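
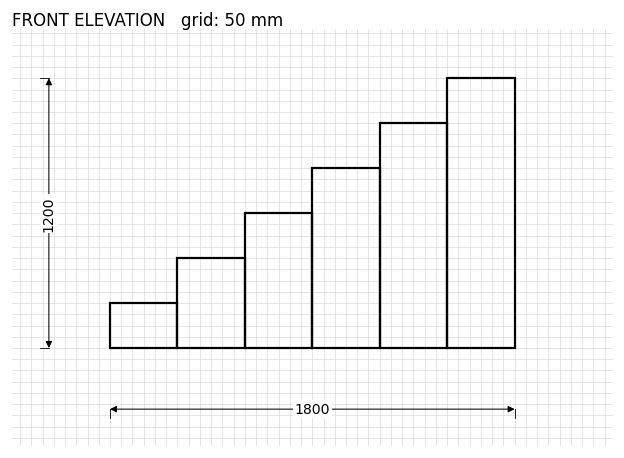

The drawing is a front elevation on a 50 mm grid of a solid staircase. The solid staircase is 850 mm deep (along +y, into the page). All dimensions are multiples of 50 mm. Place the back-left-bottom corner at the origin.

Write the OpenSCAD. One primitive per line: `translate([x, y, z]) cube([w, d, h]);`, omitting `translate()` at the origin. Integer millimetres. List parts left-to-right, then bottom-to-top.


cube([300, 850, 200]);
translate([300, 0, 0]) cube([300, 850, 400]);
translate([600, 0, 0]) cube([300, 850, 600]);
translate([900, 0, 0]) cube([300, 850, 800]);
translate([1200, 0, 0]) cube([300, 850, 1000]);
translate([1500, 0, 0]) cube([300, 850, 1200]);


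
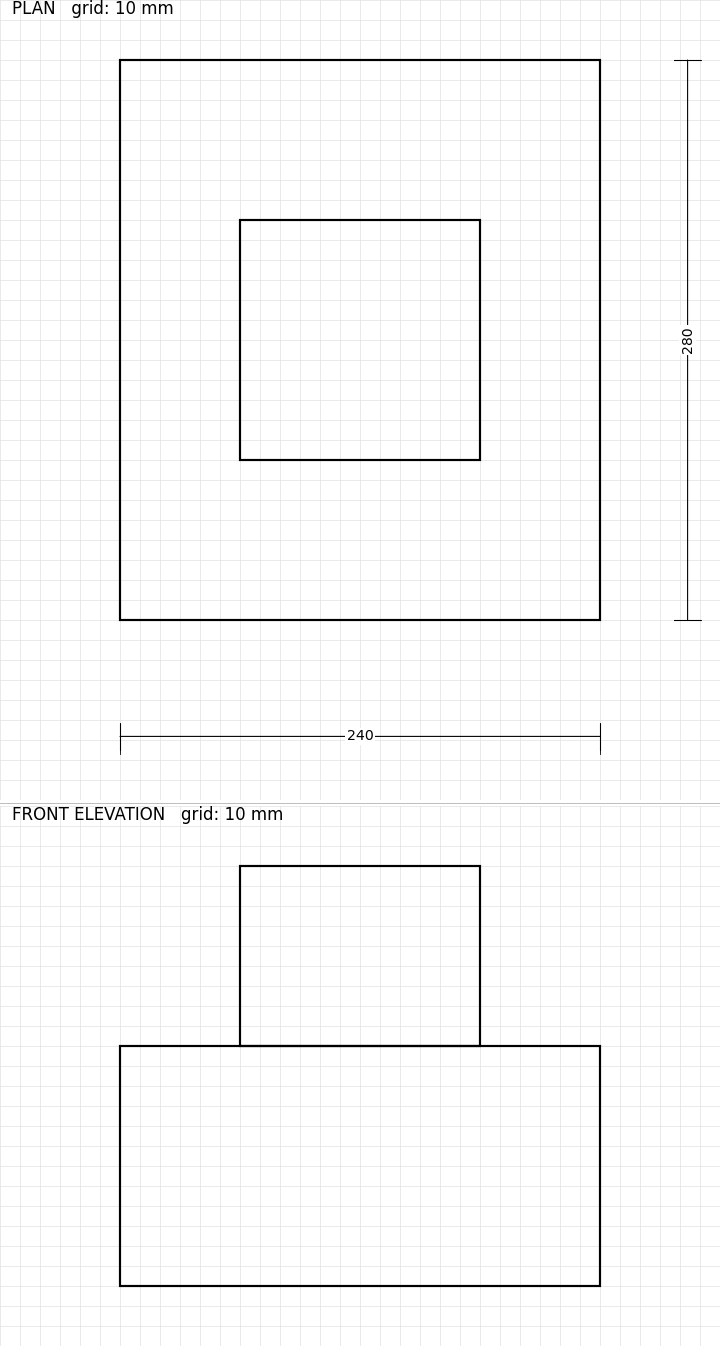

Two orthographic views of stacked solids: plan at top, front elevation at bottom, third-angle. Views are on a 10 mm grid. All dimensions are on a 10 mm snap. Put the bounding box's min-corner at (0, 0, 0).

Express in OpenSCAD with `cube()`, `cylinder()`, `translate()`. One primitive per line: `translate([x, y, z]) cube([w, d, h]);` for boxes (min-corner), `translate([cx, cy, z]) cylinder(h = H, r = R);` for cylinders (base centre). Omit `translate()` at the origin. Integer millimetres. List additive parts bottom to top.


cube([240, 280, 120]);
translate([60, 80, 120]) cube([120, 120, 90]);


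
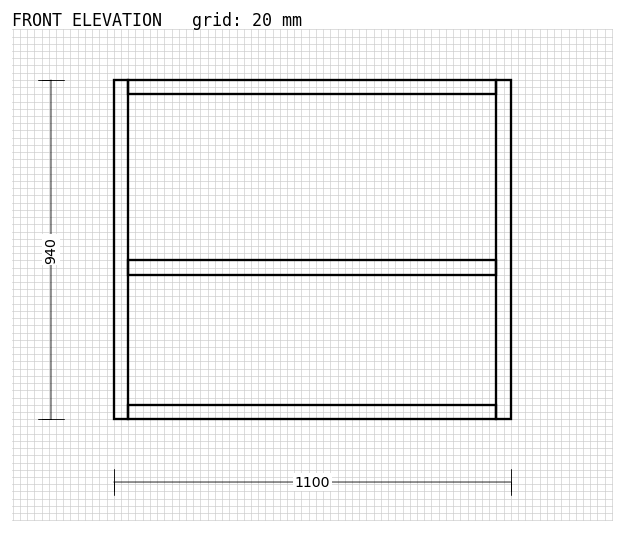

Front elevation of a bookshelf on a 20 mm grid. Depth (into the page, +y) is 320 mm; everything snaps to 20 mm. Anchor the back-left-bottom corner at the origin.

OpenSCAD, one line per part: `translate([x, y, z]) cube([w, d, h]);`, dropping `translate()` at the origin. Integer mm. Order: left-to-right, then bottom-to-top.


cube([40, 320, 940]);
translate([40, 0, 0]) cube([1020, 320, 40]);
translate([40, 0, 400]) cube([1020, 320, 40]);
translate([40, 0, 900]) cube([1020, 320, 40]);
translate([1060, 0, 0]) cube([40, 320, 940]);


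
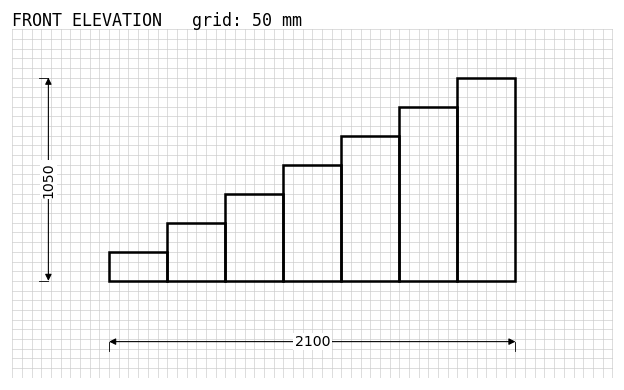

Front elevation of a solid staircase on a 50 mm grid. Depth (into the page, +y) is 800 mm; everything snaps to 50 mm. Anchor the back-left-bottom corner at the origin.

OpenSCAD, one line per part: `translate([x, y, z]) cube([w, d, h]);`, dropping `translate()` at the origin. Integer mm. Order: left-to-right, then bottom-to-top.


cube([300, 800, 150]);
translate([300, 0, 0]) cube([300, 800, 300]);
translate([600, 0, 0]) cube([300, 800, 450]);
translate([900, 0, 0]) cube([300, 800, 600]);
translate([1200, 0, 0]) cube([300, 800, 750]);
translate([1500, 0, 0]) cube([300, 800, 900]);
translate([1800, 0, 0]) cube([300, 800, 1050]);


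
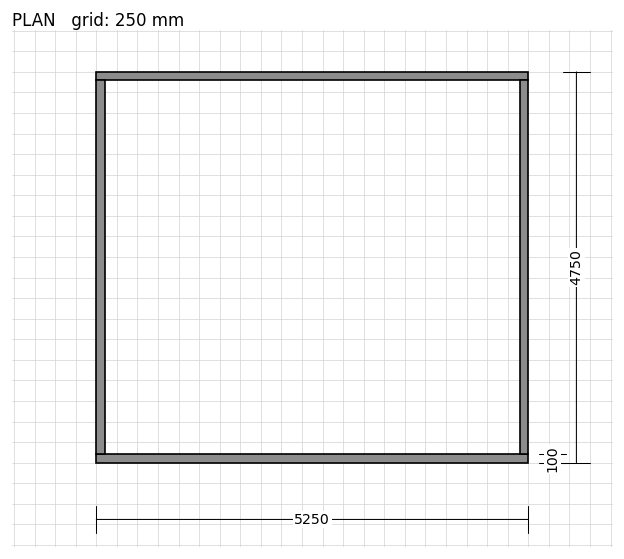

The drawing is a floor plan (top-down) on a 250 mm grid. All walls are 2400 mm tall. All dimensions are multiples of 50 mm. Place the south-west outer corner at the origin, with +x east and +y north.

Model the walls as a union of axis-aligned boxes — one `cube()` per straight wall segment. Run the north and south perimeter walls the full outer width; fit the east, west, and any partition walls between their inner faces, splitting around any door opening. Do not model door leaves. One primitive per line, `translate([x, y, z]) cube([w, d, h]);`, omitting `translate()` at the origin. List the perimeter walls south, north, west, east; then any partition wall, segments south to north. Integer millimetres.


cube([5250, 100, 2400]);
translate([0, 4650, 0]) cube([5250, 100, 2400]);
translate([0, 100, 0]) cube([100, 4550, 2400]);
translate([5150, 100, 0]) cube([100, 4550, 2400]);


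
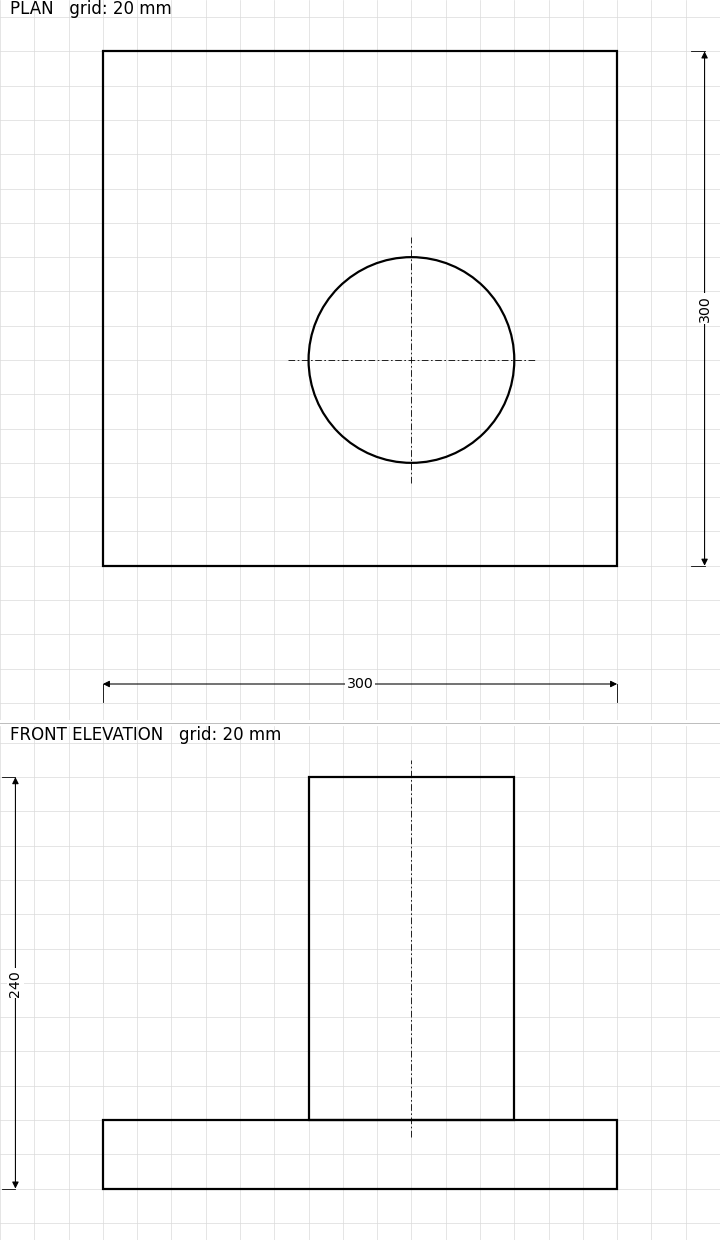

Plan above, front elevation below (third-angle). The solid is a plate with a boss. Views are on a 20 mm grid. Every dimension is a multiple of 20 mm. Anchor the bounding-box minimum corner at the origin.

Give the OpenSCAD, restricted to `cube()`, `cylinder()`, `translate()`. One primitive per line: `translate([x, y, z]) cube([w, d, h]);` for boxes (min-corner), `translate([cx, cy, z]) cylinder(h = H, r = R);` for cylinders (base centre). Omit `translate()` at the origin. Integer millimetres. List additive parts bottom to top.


cube([300, 300, 40]);
translate([180, 120, 40]) cylinder(h = 200, r = 60);


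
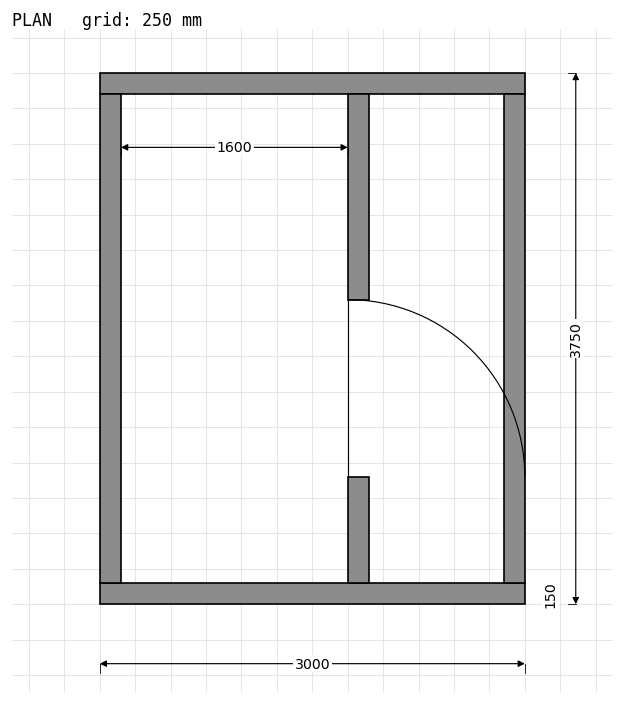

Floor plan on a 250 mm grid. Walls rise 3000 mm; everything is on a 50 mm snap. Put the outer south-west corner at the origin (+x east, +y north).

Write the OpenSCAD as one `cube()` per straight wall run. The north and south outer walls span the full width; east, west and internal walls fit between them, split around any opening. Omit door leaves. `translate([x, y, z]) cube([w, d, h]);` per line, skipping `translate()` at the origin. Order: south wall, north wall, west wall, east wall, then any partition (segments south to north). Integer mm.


cube([3000, 150, 3000]);
translate([0, 3600, 0]) cube([3000, 150, 3000]);
translate([0, 150, 0]) cube([150, 3450, 3000]);
translate([2850, 150, 0]) cube([150, 3450, 3000]);
translate([1750, 150, 0]) cube([150, 750, 3000]);
translate([1750, 2150, 0]) cube([150, 1450, 3000]);


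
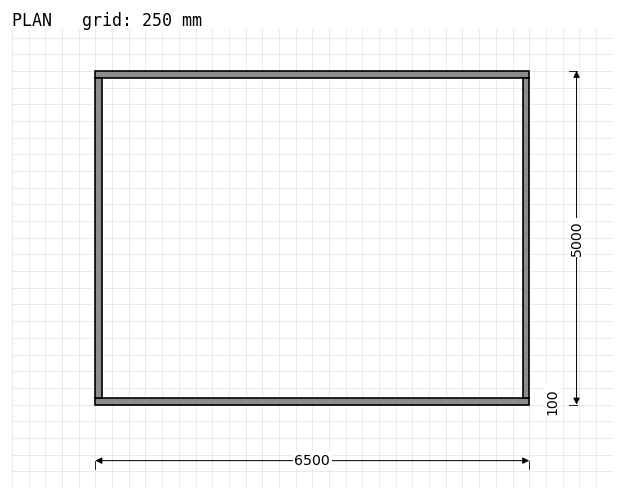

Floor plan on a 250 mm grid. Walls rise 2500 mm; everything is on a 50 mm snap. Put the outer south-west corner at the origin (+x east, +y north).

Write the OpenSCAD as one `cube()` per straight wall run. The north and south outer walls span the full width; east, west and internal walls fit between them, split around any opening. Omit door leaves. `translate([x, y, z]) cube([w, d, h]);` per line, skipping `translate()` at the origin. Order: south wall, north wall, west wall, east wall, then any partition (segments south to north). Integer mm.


cube([6500, 100, 2500]);
translate([0, 4900, 0]) cube([6500, 100, 2500]);
translate([0, 100, 0]) cube([100, 4800, 2500]);
translate([6400, 100, 0]) cube([100, 4800, 2500]);


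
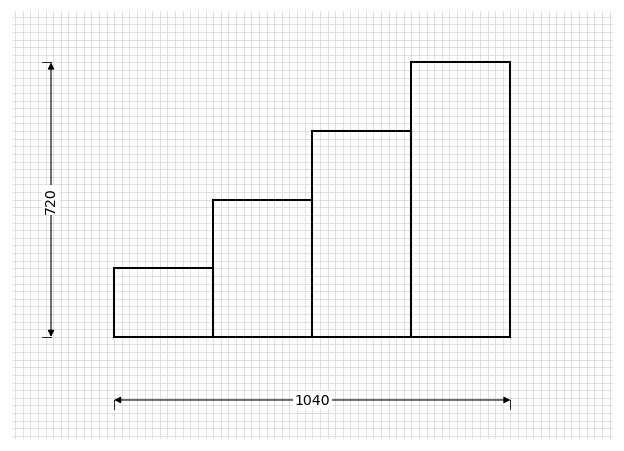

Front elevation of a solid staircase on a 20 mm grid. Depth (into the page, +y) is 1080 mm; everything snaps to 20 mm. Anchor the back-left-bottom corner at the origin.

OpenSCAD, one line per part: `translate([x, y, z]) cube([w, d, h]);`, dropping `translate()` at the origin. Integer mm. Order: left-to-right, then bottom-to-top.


cube([260, 1080, 180]);
translate([260, 0, 0]) cube([260, 1080, 360]);
translate([520, 0, 0]) cube([260, 1080, 540]);
translate([780, 0, 0]) cube([260, 1080, 720]);


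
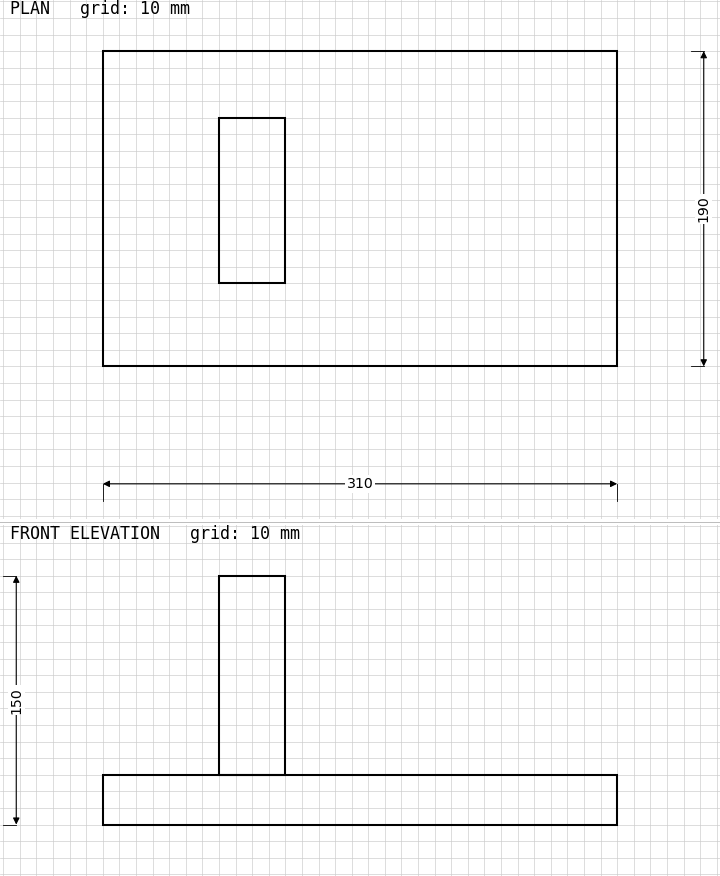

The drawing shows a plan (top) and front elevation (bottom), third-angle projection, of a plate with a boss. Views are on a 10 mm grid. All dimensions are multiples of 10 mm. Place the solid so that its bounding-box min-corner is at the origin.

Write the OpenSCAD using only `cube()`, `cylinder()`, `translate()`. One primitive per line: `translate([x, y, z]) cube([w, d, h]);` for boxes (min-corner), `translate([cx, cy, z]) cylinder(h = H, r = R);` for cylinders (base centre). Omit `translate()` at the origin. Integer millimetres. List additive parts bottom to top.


cube([310, 190, 30]);
translate([70, 50, 30]) cube([40, 100, 120]);


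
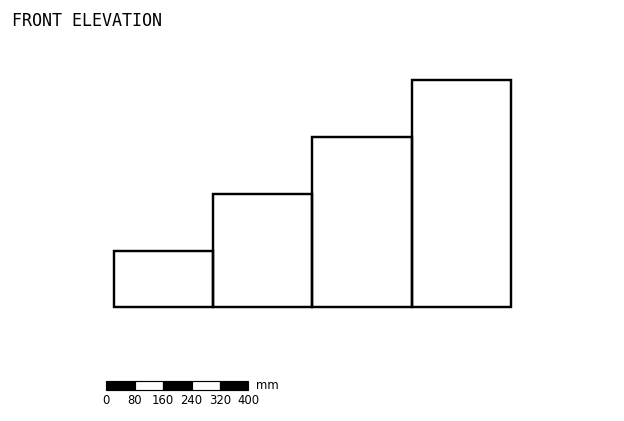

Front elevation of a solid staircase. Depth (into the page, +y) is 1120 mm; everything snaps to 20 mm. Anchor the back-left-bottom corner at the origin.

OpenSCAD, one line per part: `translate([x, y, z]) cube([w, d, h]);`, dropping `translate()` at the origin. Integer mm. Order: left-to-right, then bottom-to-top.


cube([280, 1120, 160]);
translate([280, 0, 0]) cube([280, 1120, 320]);
translate([560, 0, 0]) cube([280, 1120, 480]);
translate([840, 0, 0]) cube([280, 1120, 640]);


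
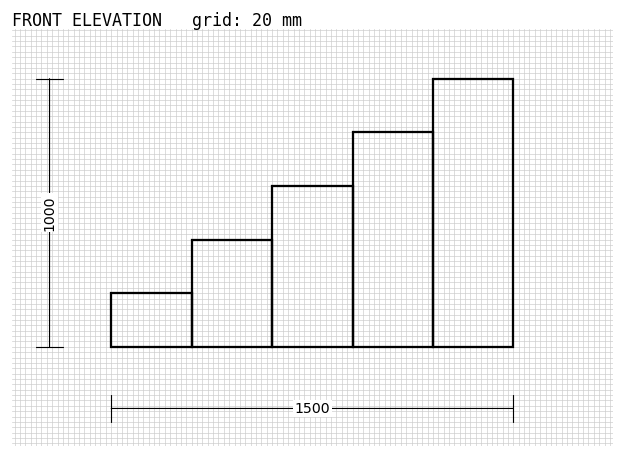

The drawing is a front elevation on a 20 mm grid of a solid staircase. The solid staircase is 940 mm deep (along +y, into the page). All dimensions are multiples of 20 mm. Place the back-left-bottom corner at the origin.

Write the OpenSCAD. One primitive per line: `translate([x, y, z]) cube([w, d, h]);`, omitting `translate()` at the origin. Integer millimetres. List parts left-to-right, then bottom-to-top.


cube([300, 940, 200]);
translate([300, 0, 0]) cube([300, 940, 400]);
translate([600, 0, 0]) cube([300, 940, 600]);
translate([900, 0, 0]) cube([300, 940, 800]);
translate([1200, 0, 0]) cube([300, 940, 1000]);


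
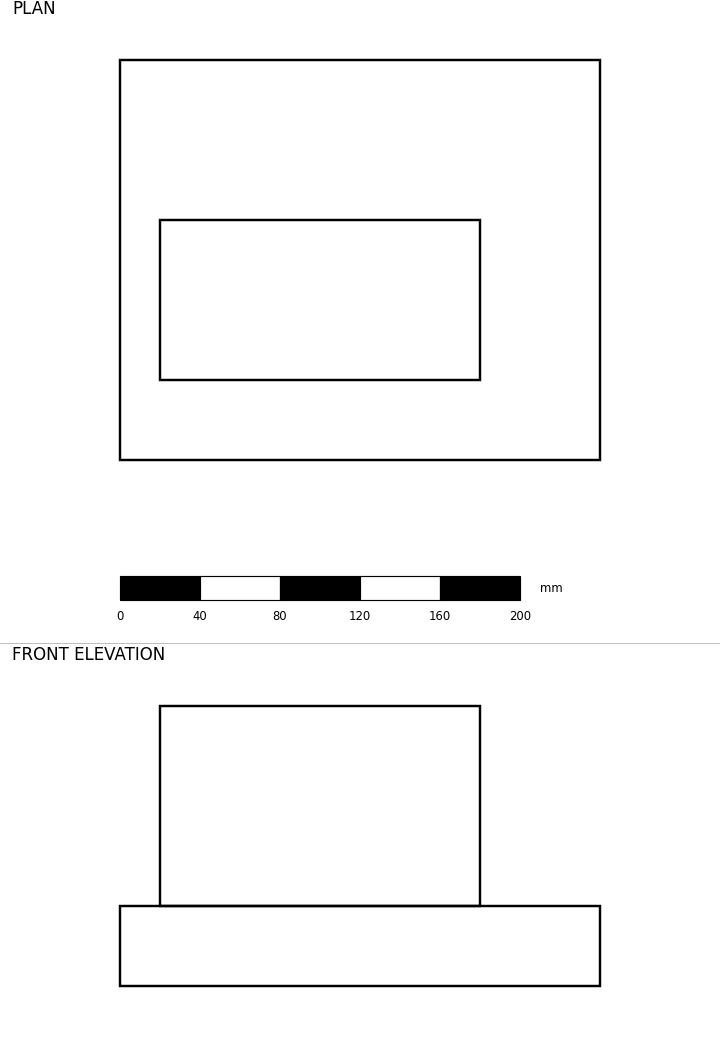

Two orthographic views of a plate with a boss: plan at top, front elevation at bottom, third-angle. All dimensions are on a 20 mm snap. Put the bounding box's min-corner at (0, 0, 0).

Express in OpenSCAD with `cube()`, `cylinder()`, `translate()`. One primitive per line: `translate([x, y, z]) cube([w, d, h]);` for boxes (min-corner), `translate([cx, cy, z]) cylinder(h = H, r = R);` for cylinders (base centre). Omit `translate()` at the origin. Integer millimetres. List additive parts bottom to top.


cube([240, 200, 40]);
translate([20, 40, 40]) cube([160, 80, 100]);


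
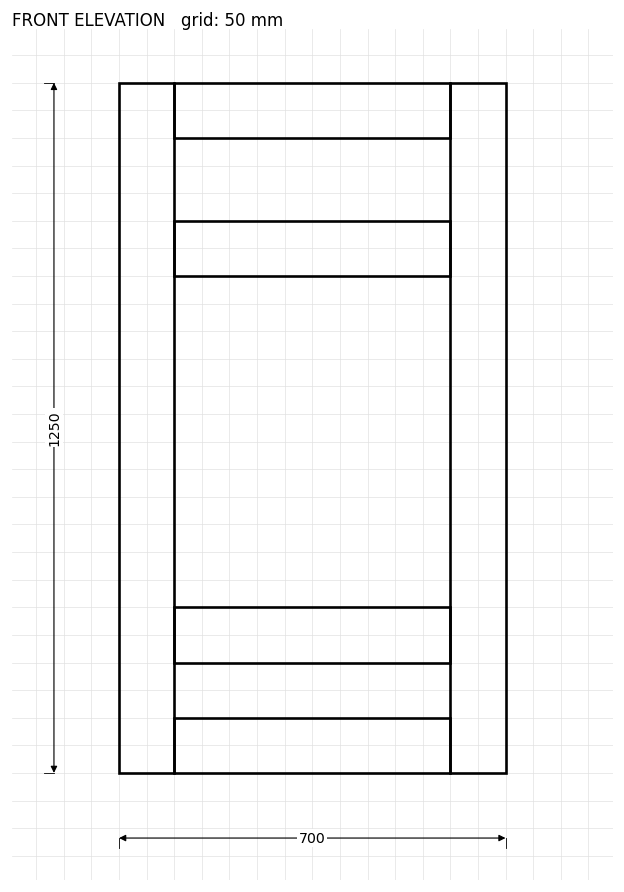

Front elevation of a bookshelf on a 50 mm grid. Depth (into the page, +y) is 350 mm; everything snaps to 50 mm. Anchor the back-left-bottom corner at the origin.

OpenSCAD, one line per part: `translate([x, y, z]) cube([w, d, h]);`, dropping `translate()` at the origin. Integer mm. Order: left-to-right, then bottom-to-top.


cube([100, 350, 1250]);
translate([100, 0, 0]) cube([500, 350, 100]);
translate([100, 0, 200]) cube([500, 350, 100]);
translate([100, 0, 900]) cube([500, 350, 100]);
translate([100, 0, 1150]) cube([500, 350, 100]);
translate([600, 0, 0]) cube([100, 350, 1250]);


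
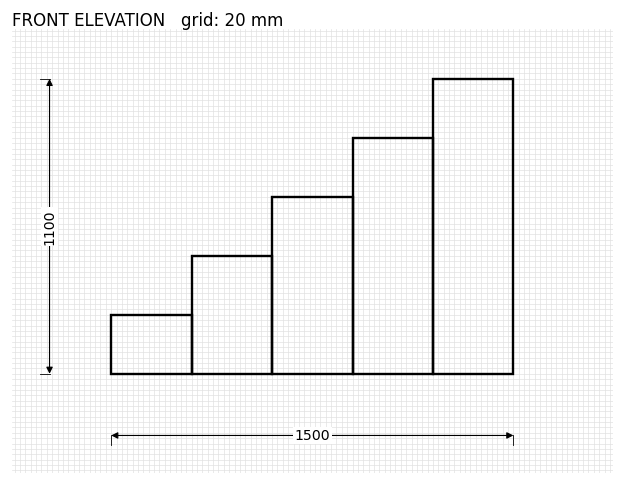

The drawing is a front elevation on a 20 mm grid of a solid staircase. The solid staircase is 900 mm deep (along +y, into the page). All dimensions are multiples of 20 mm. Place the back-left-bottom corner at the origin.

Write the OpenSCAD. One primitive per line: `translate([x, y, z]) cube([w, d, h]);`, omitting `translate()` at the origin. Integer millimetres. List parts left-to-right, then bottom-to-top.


cube([300, 900, 220]);
translate([300, 0, 0]) cube([300, 900, 440]);
translate([600, 0, 0]) cube([300, 900, 660]);
translate([900, 0, 0]) cube([300, 900, 880]);
translate([1200, 0, 0]) cube([300, 900, 1100]);


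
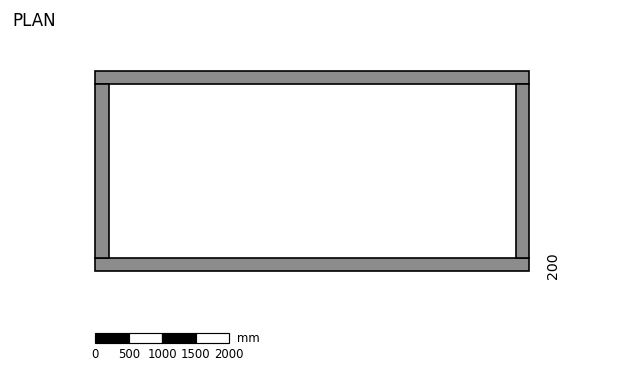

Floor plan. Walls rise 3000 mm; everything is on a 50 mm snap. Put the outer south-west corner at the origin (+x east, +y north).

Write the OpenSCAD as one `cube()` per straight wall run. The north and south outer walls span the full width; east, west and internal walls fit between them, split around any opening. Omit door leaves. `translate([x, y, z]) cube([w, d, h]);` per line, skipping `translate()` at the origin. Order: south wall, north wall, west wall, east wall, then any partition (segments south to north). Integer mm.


cube([6500, 200, 3000]);
translate([0, 2800, 0]) cube([6500, 200, 3000]);
translate([0, 200, 0]) cube([200, 2600, 3000]);
translate([6300, 200, 0]) cube([200, 2600, 3000]);


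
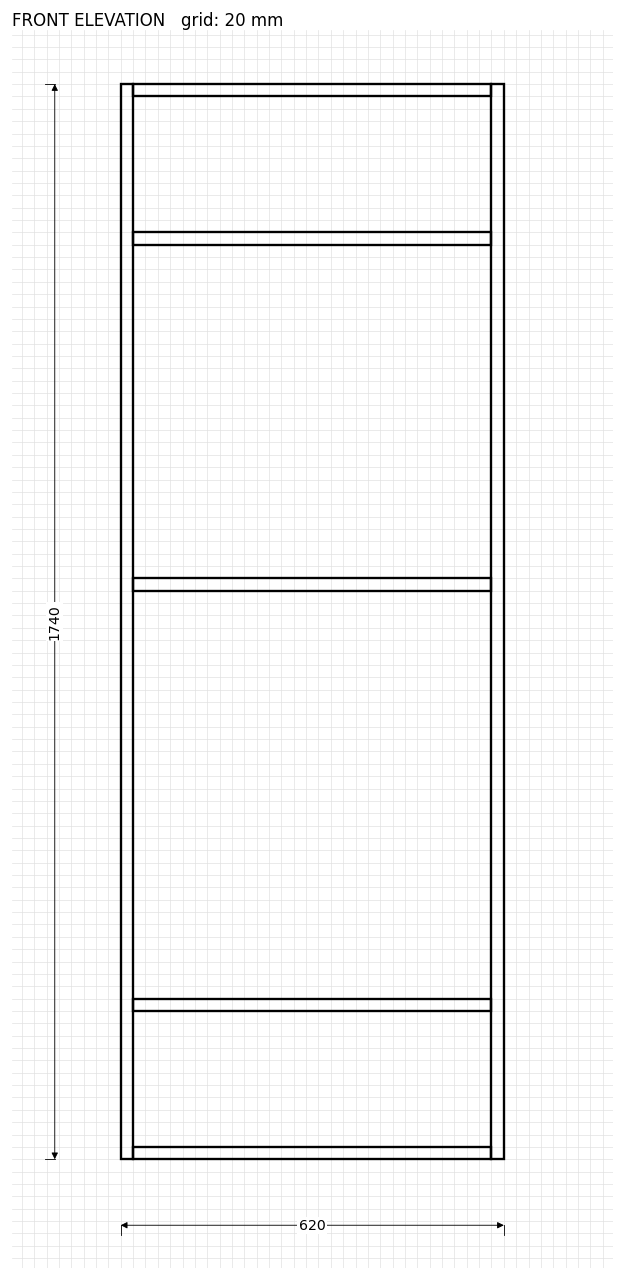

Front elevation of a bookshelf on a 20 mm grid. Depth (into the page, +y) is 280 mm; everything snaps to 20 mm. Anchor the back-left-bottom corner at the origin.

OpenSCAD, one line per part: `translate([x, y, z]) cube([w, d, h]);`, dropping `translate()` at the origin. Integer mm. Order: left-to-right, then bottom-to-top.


cube([20, 280, 1740]);
translate([20, 0, 0]) cube([580, 280, 20]);
translate([20, 0, 240]) cube([580, 280, 20]);
translate([20, 0, 920]) cube([580, 280, 20]);
translate([20, 0, 1480]) cube([580, 280, 20]);
translate([20, 0, 1720]) cube([580, 280, 20]);
translate([600, 0, 0]) cube([20, 280, 1740]);


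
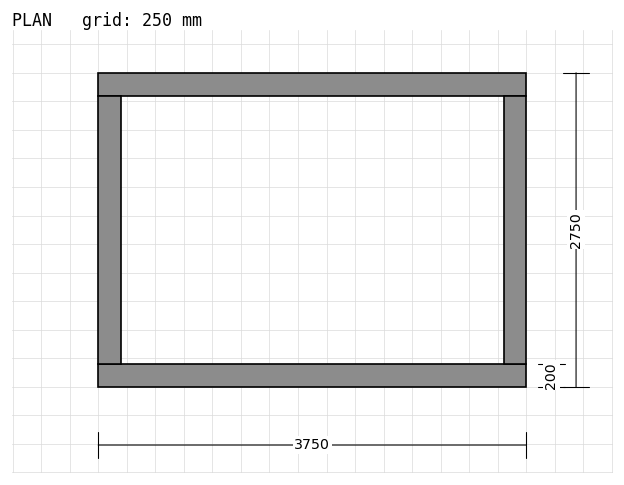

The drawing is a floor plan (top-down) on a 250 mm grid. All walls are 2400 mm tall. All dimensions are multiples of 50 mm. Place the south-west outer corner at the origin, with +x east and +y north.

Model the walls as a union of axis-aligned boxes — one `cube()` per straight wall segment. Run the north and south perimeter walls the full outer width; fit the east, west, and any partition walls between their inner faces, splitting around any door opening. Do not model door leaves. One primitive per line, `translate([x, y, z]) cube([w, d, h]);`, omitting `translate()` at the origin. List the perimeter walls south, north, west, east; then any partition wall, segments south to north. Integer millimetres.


cube([3750, 200, 2400]);
translate([0, 2550, 0]) cube([3750, 200, 2400]);
translate([0, 200, 0]) cube([200, 2350, 2400]);
translate([3550, 200, 0]) cube([200, 2350, 2400]);


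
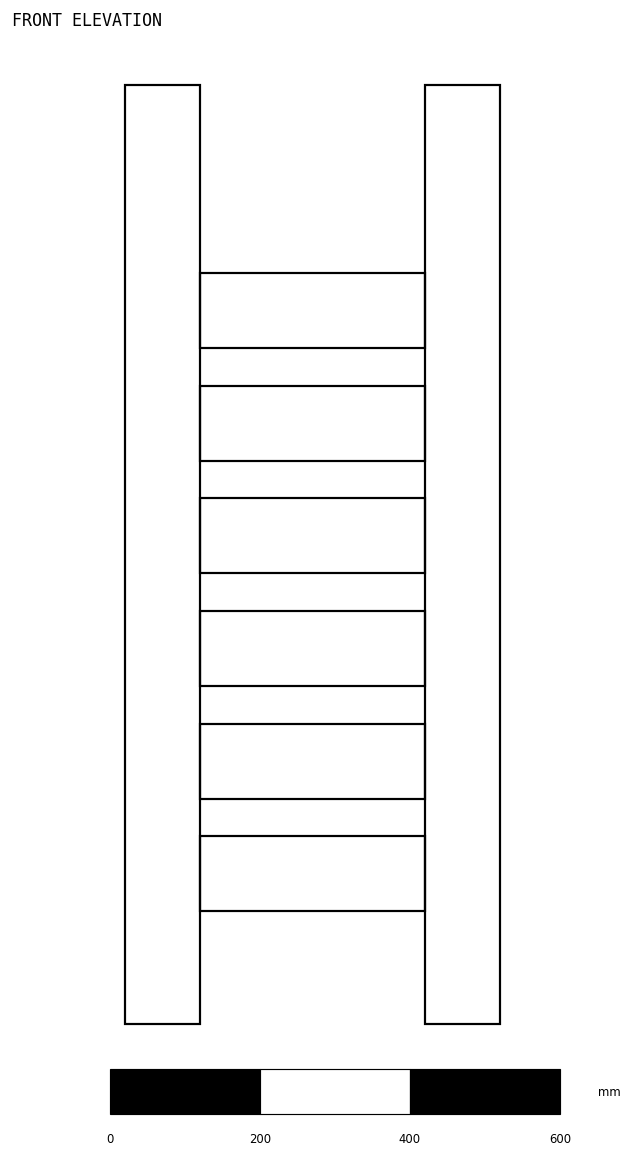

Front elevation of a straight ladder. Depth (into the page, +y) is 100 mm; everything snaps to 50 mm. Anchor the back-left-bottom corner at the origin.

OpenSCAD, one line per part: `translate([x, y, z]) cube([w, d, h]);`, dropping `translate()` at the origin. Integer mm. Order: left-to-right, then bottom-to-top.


cube([100, 100, 1250]);
translate([100, 0, 150]) cube([300, 100, 100]);
translate([100, 0, 300]) cube([300, 100, 100]);
translate([100, 0, 450]) cube([300, 100, 100]);
translate([100, 0, 600]) cube([300, 100, 100]);
translate([100, 0, 750]) cube([300, 100, 100]);
translate([100, 0, 900]) cube([300, 100, 100]);
translate([400, 0, 0]) cube([100, 100, 1250]);


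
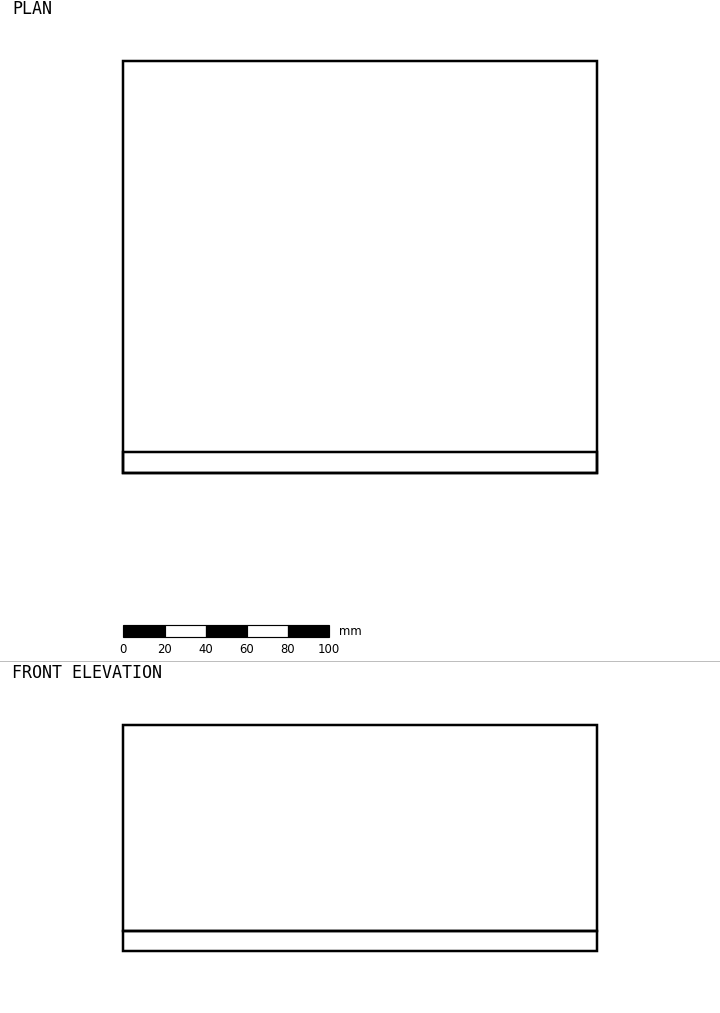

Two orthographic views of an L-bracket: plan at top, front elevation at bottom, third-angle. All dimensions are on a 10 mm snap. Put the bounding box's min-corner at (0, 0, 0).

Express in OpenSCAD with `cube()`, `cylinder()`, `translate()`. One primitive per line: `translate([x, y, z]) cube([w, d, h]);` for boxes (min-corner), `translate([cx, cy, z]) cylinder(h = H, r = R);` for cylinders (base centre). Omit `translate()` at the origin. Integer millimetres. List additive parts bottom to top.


cube([230, 200, 10]);
translate([0, 0, 10]) cube([230, 10, 100]);


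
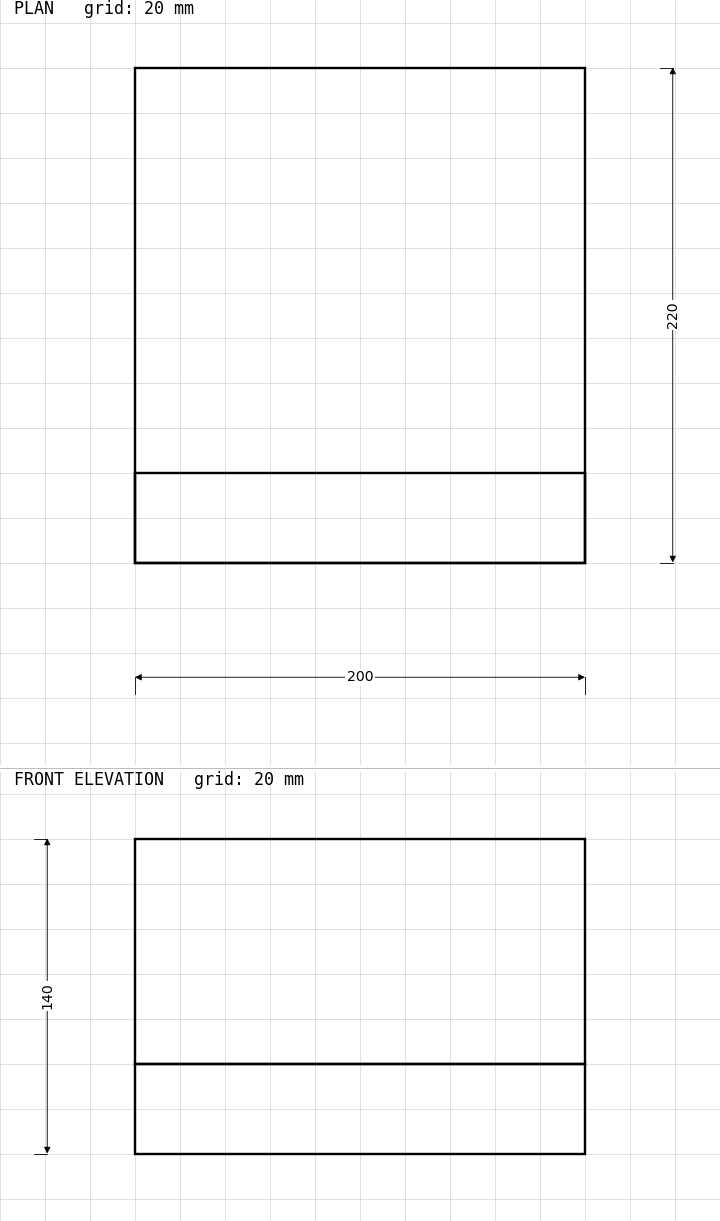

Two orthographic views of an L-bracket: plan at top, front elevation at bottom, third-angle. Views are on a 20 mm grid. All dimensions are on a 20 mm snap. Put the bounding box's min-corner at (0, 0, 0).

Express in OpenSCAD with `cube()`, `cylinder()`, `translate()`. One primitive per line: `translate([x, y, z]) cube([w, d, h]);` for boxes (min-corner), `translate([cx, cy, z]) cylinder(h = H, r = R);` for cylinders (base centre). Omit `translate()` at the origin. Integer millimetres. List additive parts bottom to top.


cube([200, 220, 40]);
translate([0, 0, 40]) cube([200, 40, 100]);


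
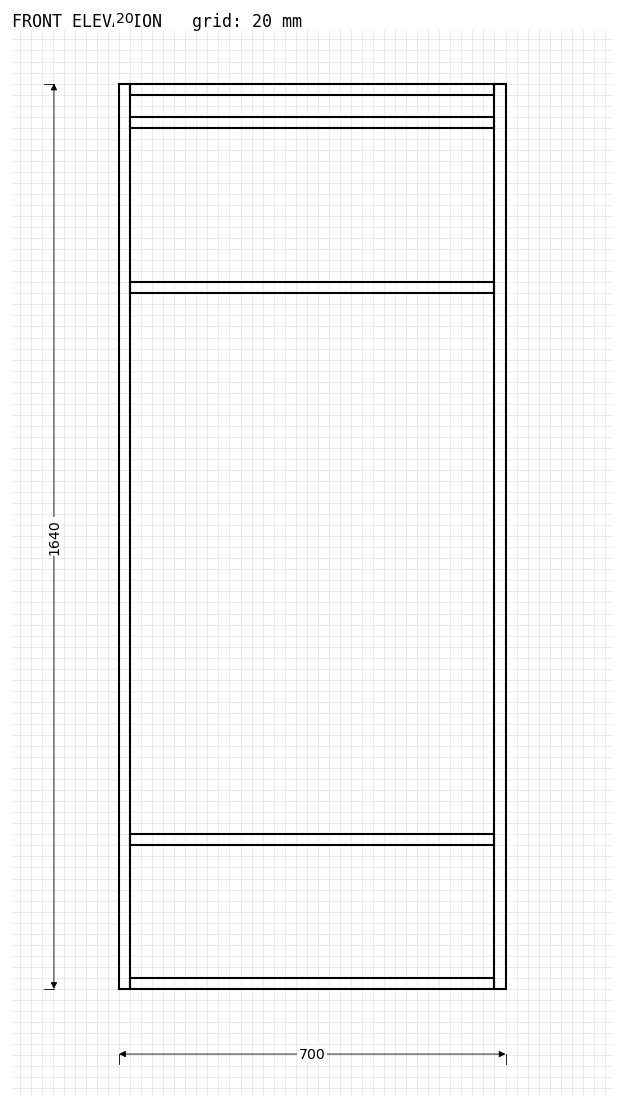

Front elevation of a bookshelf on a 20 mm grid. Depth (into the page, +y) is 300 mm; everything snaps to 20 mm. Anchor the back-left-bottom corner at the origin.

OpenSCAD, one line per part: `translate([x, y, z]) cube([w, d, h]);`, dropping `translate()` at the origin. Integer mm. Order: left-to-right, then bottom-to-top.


cube([20, 300, 1640]);
translate([20, 0, 0]) cube([660, 300, 20]);
translate([20, 0, 260]) cube([660, 300, 20]);
translate([20, 0, 1260]) cube([660, 300, 20]);
translate([20, 0, 1560]) cube([660, 300, 20]);
translate([20, 0, 1620]) cube([660, 300, 20]);
translate([680, 0, 0]) cube([20, 300, 1640]);


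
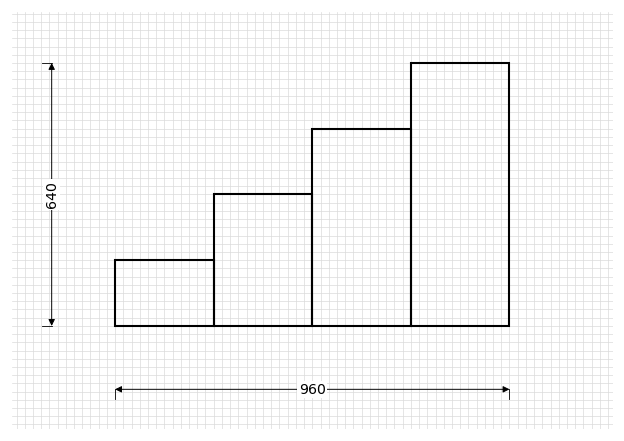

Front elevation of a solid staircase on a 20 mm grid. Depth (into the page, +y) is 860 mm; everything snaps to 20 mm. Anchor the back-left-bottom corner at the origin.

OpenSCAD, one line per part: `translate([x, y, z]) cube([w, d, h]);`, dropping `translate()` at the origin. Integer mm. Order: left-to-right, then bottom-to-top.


cube([240, 860, 160]);
translate([240, 0, 0]) cube([240, 860, 320]);
translate([480, 0, 0]) cube([240, 860, 480]);
translate([720, 0, 0]) cube([240, 860, 640]);


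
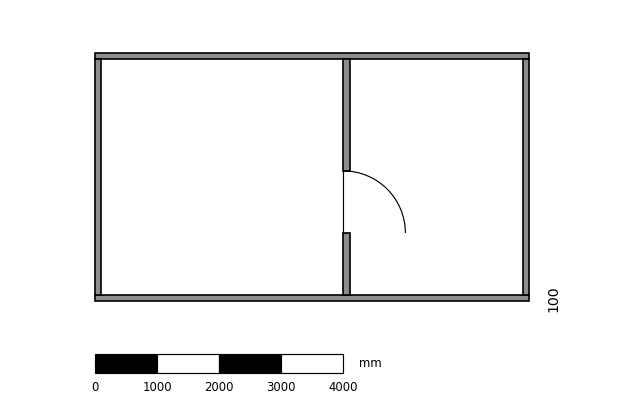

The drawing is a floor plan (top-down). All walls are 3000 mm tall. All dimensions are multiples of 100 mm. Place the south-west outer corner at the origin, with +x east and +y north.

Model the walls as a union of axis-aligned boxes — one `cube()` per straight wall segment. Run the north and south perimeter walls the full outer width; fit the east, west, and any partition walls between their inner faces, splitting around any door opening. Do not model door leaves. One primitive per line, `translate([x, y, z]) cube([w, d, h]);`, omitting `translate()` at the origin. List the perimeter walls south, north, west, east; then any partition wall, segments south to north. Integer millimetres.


cube([7000, 100, 3000]);
translate([0, 3900, 0]) cube([7000, 100, 3000]);
translate([0, 100, 0]) cube([100, 3800, 3000]);
translate([6900, 100, 0]) cube([100, 3800, 3000]);
translate([4000, 100, 0]) cube([100, 1000, 3000]);
translate([4000, 2100, 0]) cube([100, 1800, 3000]);


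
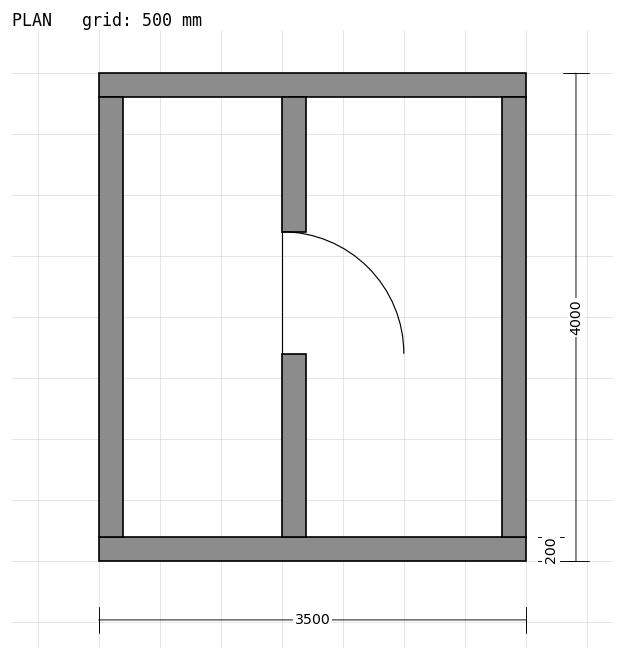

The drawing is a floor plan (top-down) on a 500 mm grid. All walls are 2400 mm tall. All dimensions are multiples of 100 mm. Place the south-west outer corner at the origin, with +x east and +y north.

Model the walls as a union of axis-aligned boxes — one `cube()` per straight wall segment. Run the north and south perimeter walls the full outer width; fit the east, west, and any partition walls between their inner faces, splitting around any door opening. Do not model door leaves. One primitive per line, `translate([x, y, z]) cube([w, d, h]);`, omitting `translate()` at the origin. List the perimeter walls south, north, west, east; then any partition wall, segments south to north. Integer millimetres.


cube([3500, 200, 2400]);
translate([0, 3800, 0]) cube([3500, 200, 2400]);
translate([0, 200, 0]) cube([200, 3600, 2400]);
translate([3300, 200, 0]) cube([200, 3600, 2400]);
translate([1500, 200, 0]) cube([200, 1500, 2400]);
translate([1500, 2700, 0]) cube([200, 1100, 2400]);


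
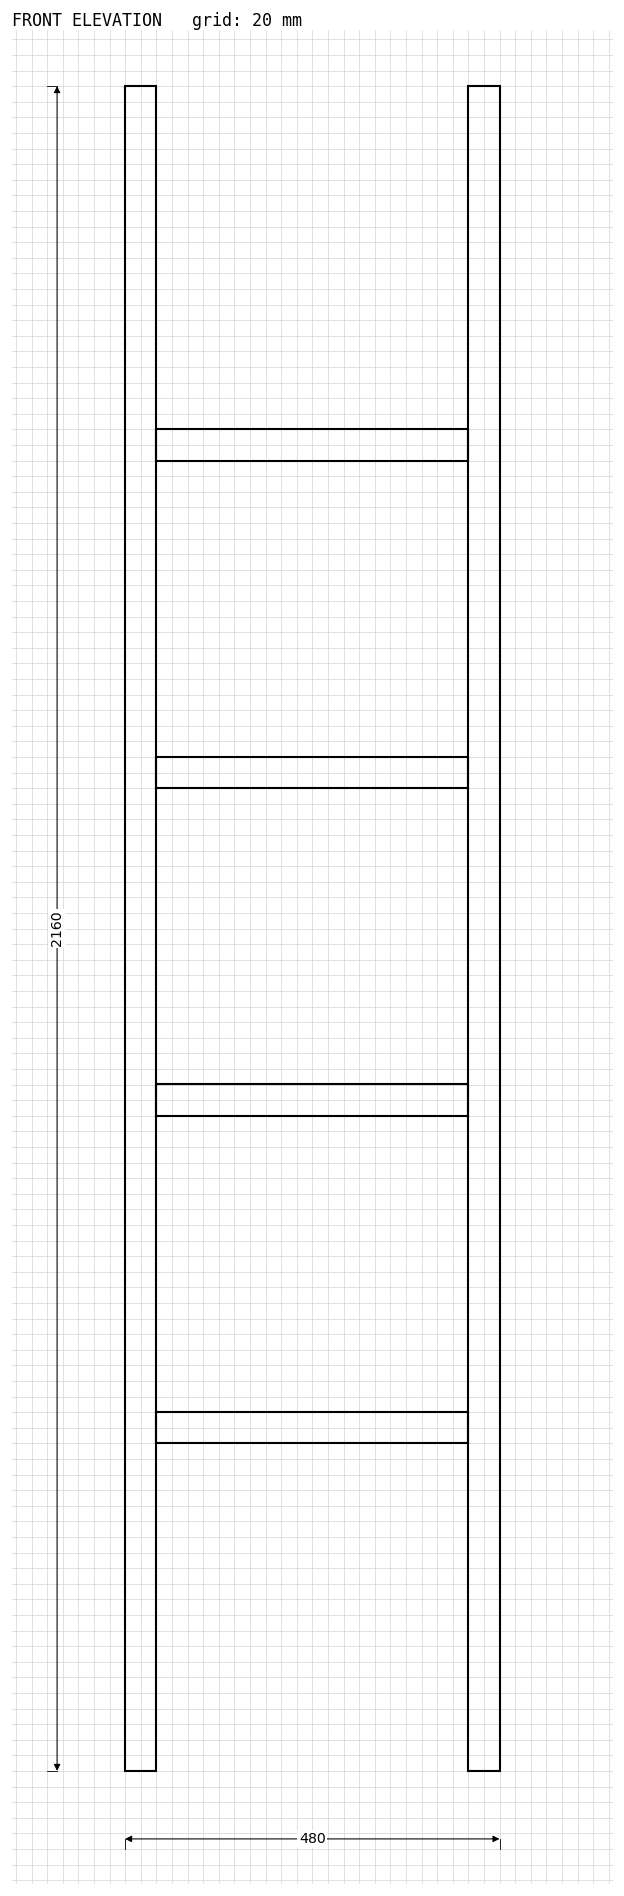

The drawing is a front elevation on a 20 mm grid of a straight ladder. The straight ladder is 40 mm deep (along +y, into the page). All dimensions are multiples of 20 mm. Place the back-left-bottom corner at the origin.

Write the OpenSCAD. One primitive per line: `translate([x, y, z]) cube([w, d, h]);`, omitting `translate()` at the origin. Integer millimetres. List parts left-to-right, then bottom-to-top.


cube([40, 40, 2160]);
translate([40, 0, 420]) cube([400, 40, 40]);
translate([40, 0, 840]) cube([400, 40, 40]);
translate([40, 0, 1260]) cube([400, 40, 40]);
translate([40, 0, 1680]) cube([400, 40, 40]);
translate([440, 0, 0]) cube([40, 40, 2160]);


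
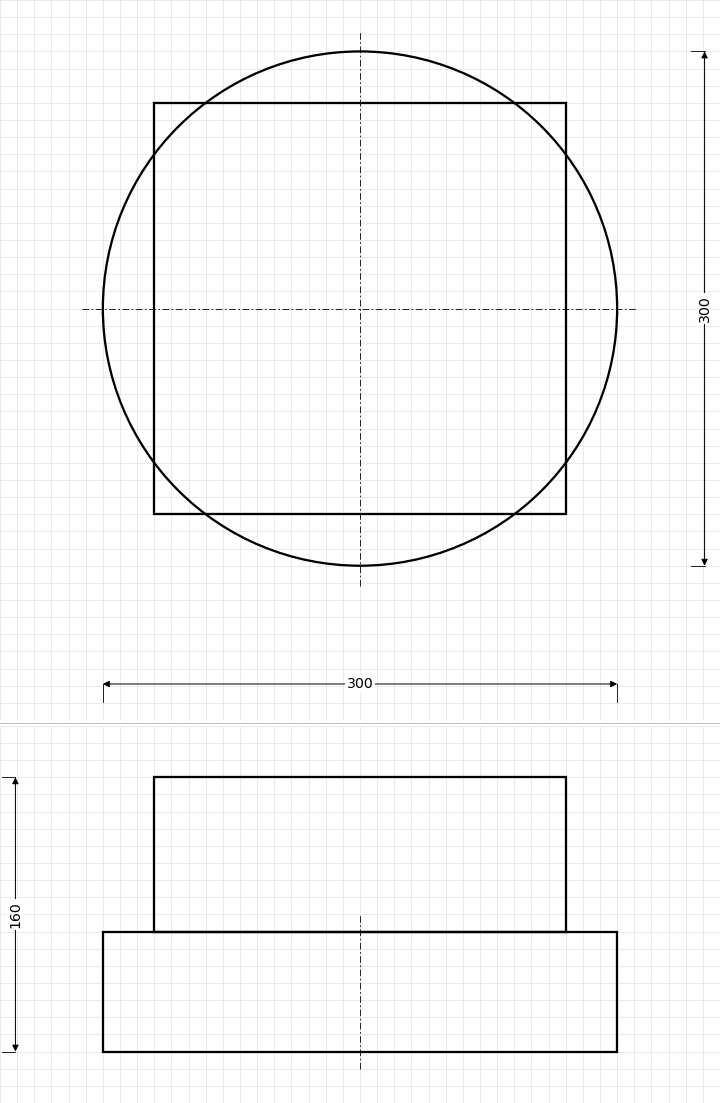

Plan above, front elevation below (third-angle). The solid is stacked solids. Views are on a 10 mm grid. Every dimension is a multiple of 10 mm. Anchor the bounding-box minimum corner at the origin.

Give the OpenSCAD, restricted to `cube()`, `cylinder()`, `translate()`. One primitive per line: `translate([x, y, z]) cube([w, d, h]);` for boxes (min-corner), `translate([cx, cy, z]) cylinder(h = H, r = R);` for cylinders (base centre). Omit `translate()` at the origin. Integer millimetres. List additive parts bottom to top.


translate([150, 150, 0]) cylinder(h = 70, r = 150);
translate([30, 30, 70]) cube([240, 240, 90]);


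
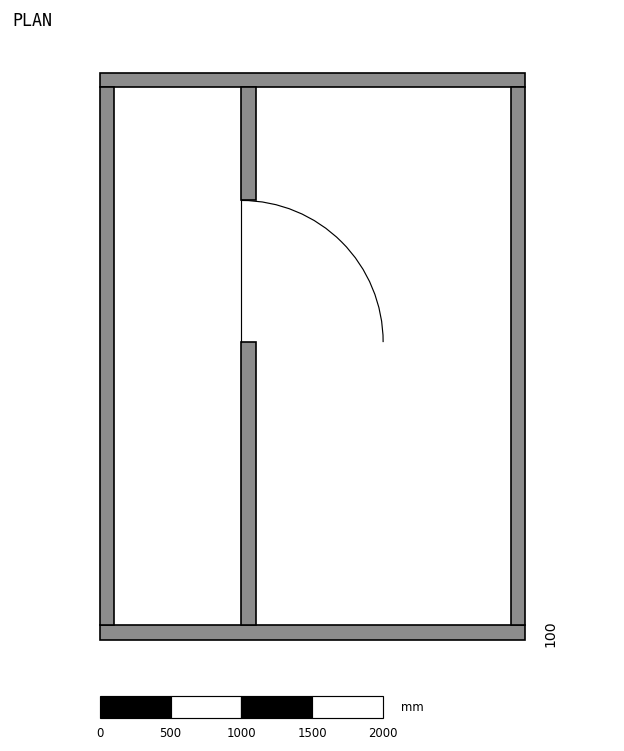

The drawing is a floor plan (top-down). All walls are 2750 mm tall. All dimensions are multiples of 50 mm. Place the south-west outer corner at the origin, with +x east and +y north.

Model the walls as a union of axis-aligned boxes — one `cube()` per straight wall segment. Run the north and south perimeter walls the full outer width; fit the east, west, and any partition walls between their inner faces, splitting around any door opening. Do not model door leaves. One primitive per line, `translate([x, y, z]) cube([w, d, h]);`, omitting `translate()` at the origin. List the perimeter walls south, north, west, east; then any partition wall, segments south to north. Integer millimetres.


cube([3000, 100, 2750]);
translate([0, 3900, 0]) cube([3000, 100, 2750]);
translate([0, 100, 0]) cube([100, 3800, 2750]);
translate([2900, 100, 0]) cube([100, 3800, 2750]);
translate([1000, 100, 0]) cube([100, 2000, 2750]);
translate([1000, 3100, 0]) cube([100, 800, 2750]);


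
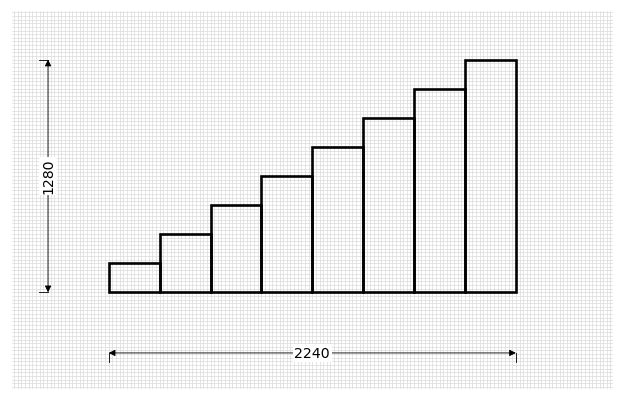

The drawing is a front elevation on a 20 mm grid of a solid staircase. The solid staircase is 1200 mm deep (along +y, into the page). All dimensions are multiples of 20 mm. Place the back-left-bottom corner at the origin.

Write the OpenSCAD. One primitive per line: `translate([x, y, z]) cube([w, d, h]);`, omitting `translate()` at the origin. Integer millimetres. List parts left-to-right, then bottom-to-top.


cube([280, 1200, 160]);
translate([280, 0, 0]) cube([280, 1200, 320]);
translate([560, 0, 0]) cube([280, 1200, 480]);
translate([840, 0, 0]) cube([280, 1200, 640]);
translate([1120, 0, 0]) cube([280, 1200, 800]);
translate([1400, 0, 0]) cube([280, 1200, 960]);
translate([1680, 0, 0]) cube([280, 1200, 1120]);
translate([1960, 0, 0]) cube([280, 1200, 1280]);


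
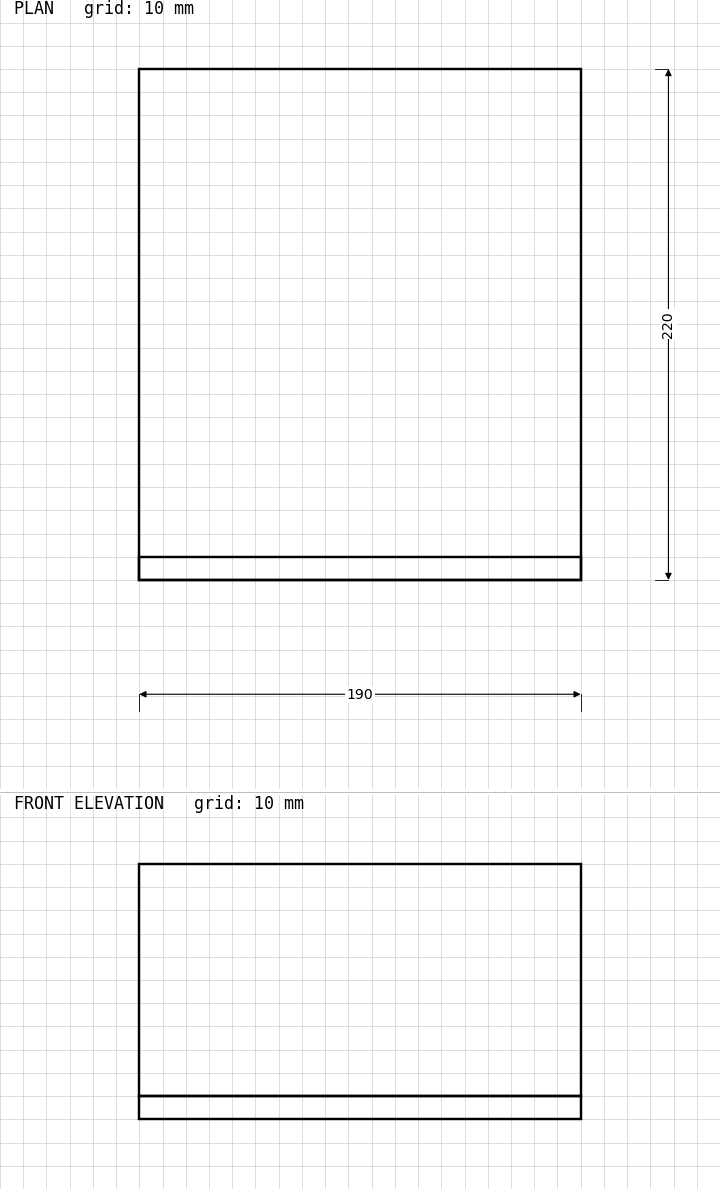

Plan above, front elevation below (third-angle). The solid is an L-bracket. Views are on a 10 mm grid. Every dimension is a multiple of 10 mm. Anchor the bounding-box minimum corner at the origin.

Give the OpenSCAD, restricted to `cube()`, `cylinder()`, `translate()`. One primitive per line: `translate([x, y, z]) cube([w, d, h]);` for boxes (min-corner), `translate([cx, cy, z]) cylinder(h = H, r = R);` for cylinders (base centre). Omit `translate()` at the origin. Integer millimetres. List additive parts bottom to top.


cube([190, 220, 10]);
translate([0, 0, 10]) cube([190, 10, 100]);


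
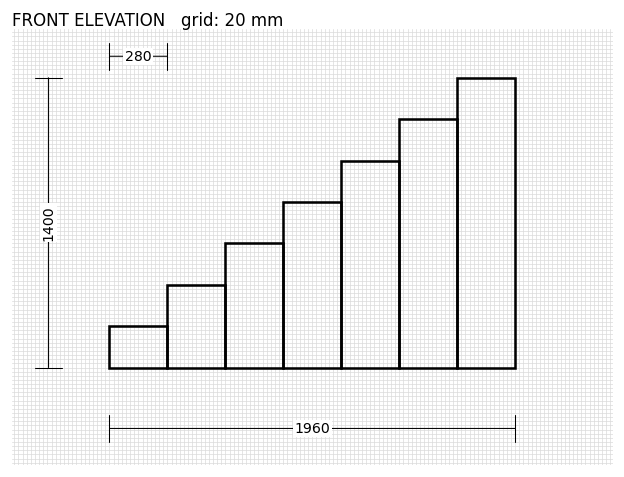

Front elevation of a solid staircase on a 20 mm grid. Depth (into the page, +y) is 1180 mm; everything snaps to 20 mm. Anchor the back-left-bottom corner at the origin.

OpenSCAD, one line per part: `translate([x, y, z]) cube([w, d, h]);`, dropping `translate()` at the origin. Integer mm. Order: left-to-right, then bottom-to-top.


cube([280, 1180, 200]);
translate([280, 0, 0]) cube([280, 1180, 400]);
translate([560, 0, 0]) cube([280, 1180, 600]);
translate([840, 0, 0]) cube([280, 1180, 800]);
translate([1120, 0, 0]) cube([280, 1180, 1000]);
translate([1400, 0, 0]) cube([280, 1180, 1200]);
translate([1680, 0, 0]) cube([280, 1180, 1400]);


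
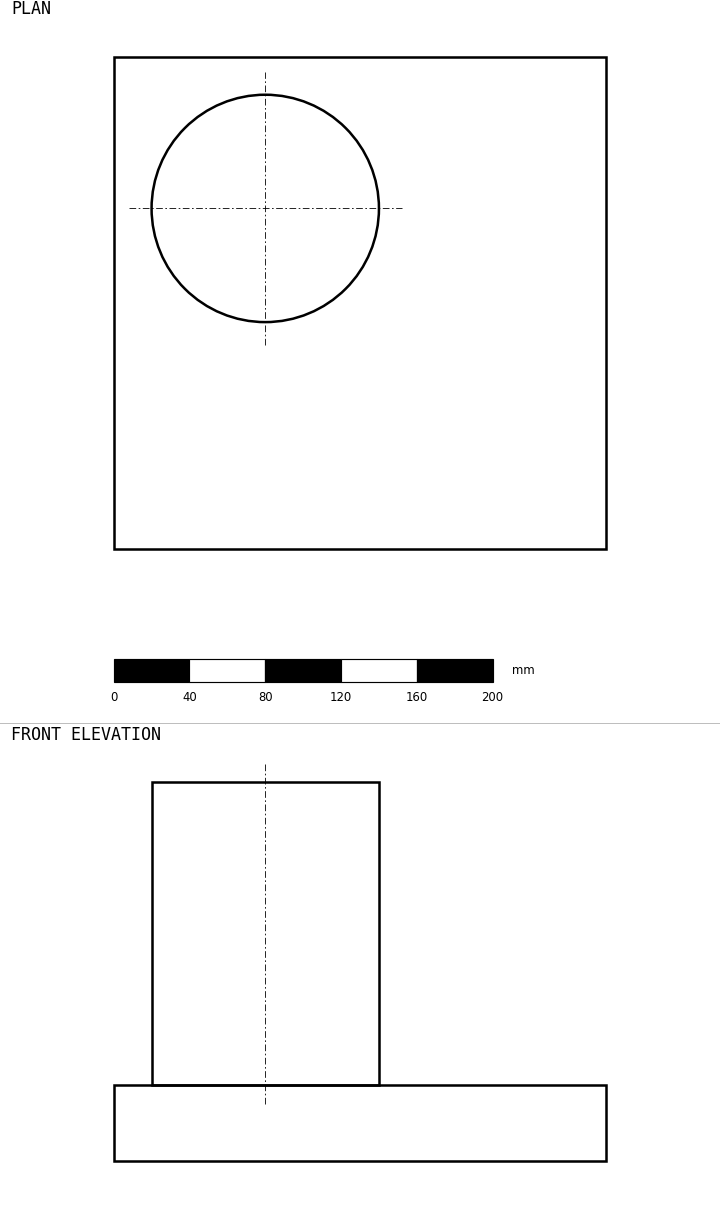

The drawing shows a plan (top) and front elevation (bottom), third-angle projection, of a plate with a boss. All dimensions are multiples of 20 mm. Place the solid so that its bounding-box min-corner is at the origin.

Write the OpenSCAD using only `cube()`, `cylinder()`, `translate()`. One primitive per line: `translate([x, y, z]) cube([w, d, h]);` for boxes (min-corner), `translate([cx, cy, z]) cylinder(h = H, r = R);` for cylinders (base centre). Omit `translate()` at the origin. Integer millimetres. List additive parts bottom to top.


cube([260, 260, 40]);
translate([80, 180, 40]) cylinder(h = 160, r = 60);


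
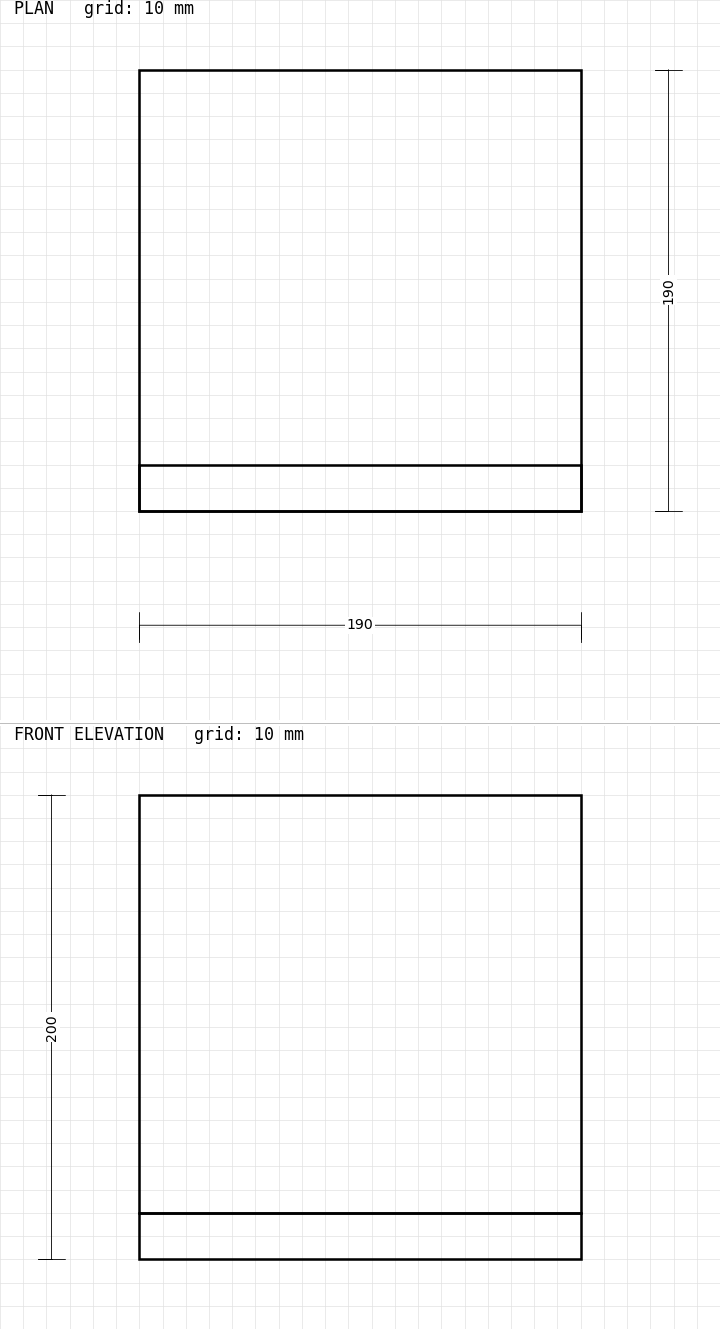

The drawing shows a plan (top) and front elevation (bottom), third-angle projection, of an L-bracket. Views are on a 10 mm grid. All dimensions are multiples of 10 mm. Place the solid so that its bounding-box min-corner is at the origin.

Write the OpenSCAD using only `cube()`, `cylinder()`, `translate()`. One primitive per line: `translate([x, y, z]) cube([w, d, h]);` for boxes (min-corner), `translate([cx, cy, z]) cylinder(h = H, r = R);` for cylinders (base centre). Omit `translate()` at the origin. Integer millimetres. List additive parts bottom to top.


cube([190, 190, 20]);
translate([0, 0, 20]) cube([190, 20, 180]);


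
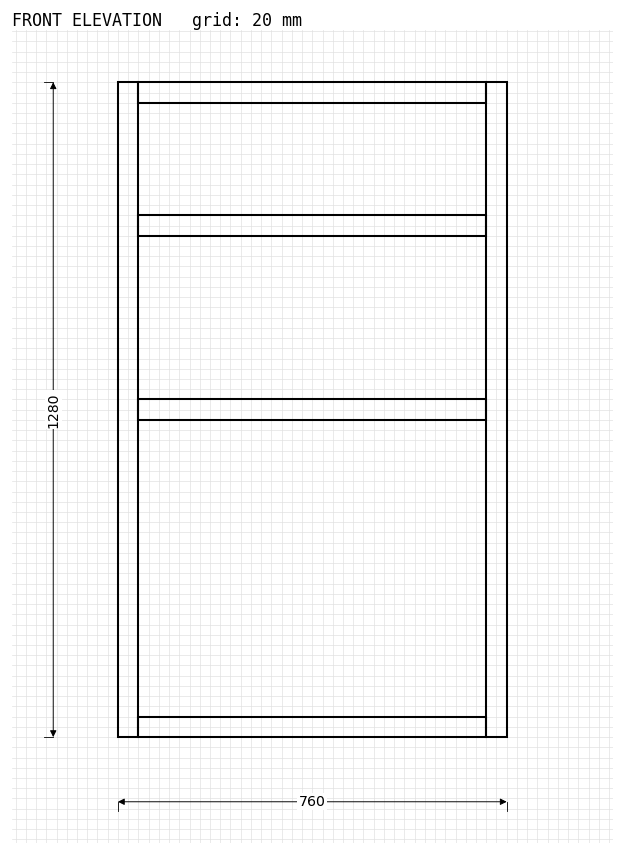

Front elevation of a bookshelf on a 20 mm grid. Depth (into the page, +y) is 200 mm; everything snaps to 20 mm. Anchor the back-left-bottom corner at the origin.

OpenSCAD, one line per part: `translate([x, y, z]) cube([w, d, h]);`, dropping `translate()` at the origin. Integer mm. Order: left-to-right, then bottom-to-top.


cube([40, 200, 1280]);
translate([40, 0, 0]) cube([680, 200, 40]);
translate([40, 0, 620]) cube([680, 200, 40]);
translate([40, 0, 980]) cube([680, 200, 40]);
translate([40, 0, 1240]) cube([680, 200, 40]);
translate([720, 0, 0]) cube([40, 200, 1280]);


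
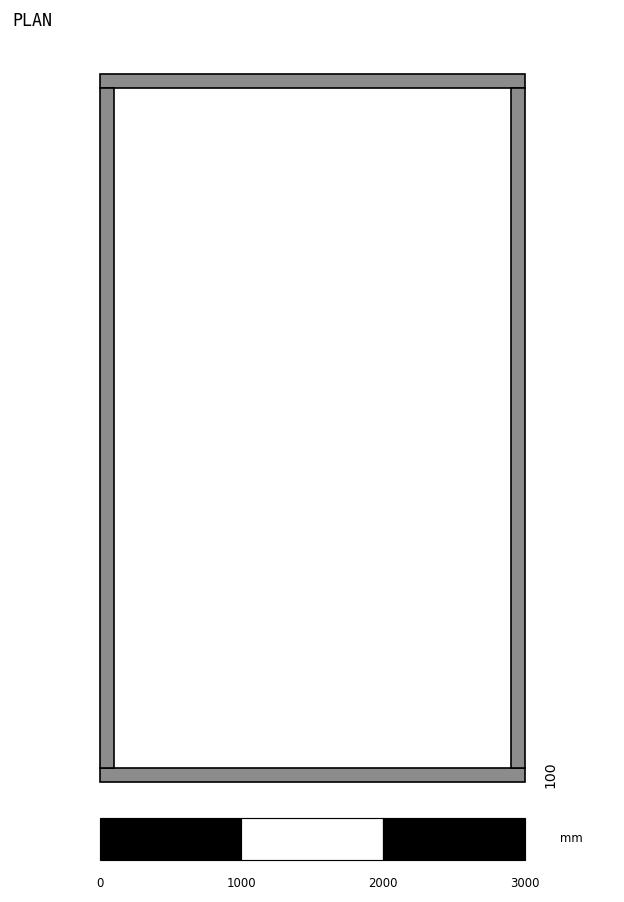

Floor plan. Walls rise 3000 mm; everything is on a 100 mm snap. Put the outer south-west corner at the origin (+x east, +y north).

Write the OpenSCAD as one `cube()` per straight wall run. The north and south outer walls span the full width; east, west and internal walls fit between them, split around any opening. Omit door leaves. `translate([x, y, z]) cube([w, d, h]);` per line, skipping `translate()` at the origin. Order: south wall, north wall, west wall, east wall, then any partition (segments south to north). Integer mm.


cube([3000, 100, 3000]);
translate([0, 4900, 0]) cube([3000, 100, 3000]);
translate([0, 100, 0]) cube([100, 4800, 3000]);
translate([2900, 100, 0]) cube([100, 4800, 3000]);


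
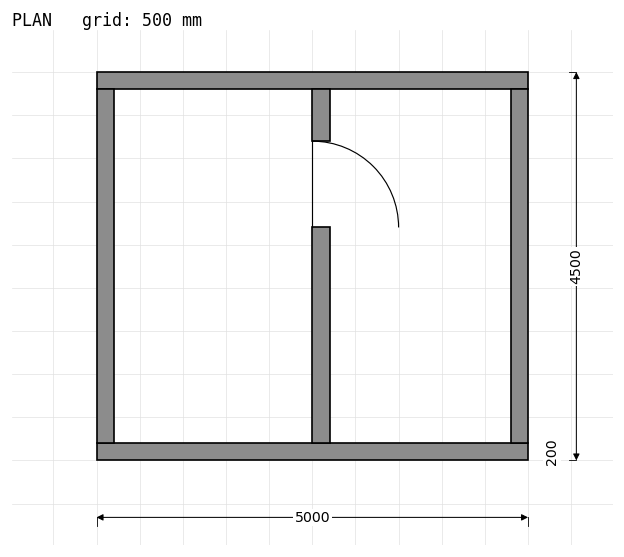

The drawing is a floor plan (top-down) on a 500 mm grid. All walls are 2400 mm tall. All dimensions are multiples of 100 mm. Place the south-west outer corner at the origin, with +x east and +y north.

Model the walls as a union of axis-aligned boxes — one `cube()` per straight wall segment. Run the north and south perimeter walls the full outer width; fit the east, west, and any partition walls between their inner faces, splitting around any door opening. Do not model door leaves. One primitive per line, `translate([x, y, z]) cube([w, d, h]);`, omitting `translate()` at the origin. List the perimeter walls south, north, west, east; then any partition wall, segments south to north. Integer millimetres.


cube([5000, 200, 2400]);
translate([0, 4300, 0]) cube([5000, 200, 2400]);
translate([0, 200, 0]) cube([200, 4100, 2400]);
translate([4800, 200, 0]) cube([200, 4100, 2400]);
translate([2500, 200, 0]) cube([200, 2500, 2400]);
translate([2500, 3700, 0]) cube([200, 600, 2400]);


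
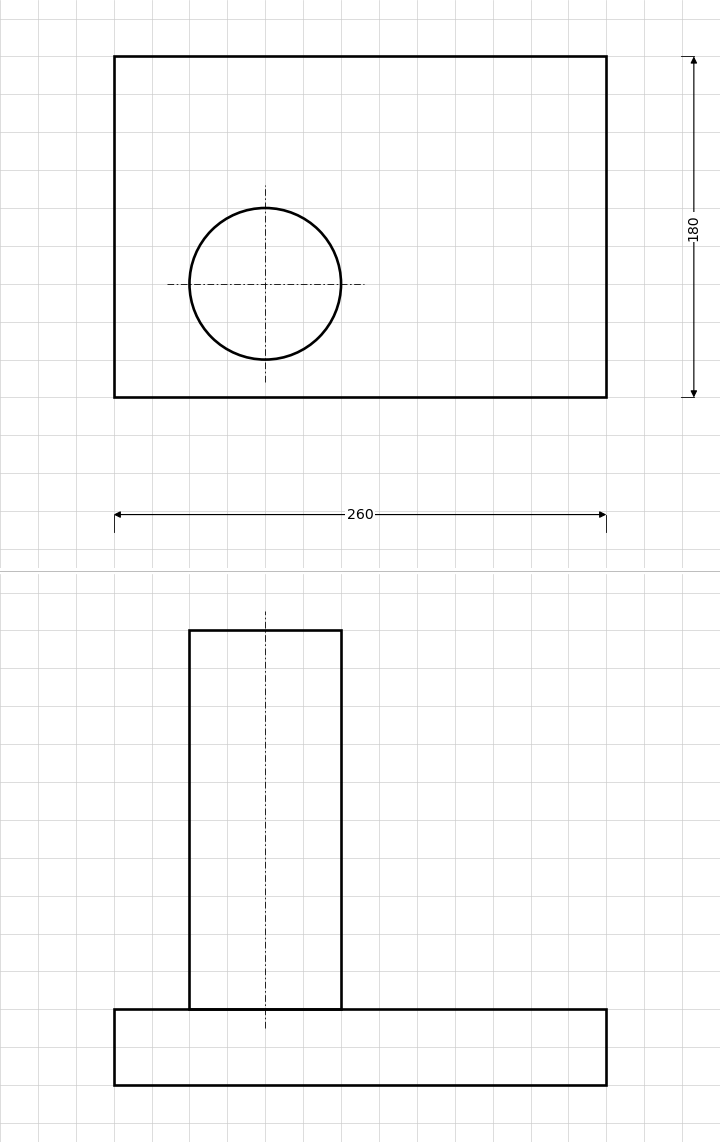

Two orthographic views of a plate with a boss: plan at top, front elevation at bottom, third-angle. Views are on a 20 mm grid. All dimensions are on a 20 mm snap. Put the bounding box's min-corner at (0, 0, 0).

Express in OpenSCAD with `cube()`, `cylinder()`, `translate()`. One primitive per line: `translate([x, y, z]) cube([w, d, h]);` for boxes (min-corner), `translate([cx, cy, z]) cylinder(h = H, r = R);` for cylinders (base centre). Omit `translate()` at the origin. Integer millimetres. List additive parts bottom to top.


cube([260, 180, 40]);
translate([80, 60, 40]) cylinder(h = 200, r = 40);


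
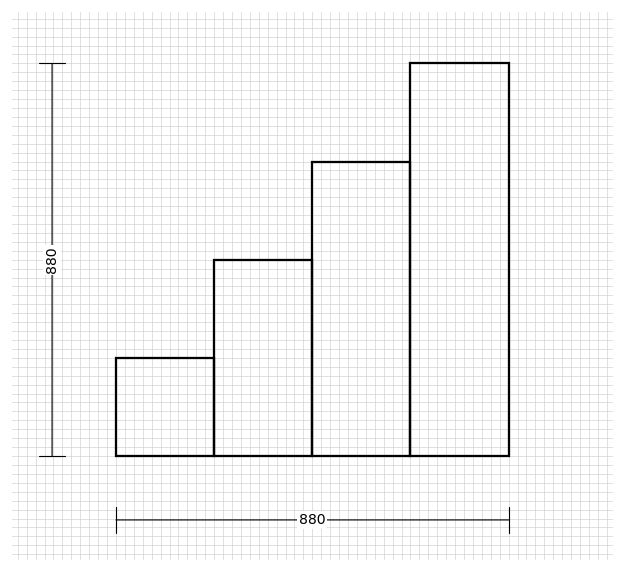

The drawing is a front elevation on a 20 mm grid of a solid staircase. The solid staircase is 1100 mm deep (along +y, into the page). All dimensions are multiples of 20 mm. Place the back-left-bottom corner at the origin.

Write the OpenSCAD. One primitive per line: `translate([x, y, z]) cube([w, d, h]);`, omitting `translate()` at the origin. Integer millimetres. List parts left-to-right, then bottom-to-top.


cube([220, 1100, 220]);
translate([220, 0, 0]) cube([220, 1100, 440]);
translate([440, 0, 0]) cube([220, 1100, 660]);
translate([660, 0, 0]) cube([220, 1100, 880]);


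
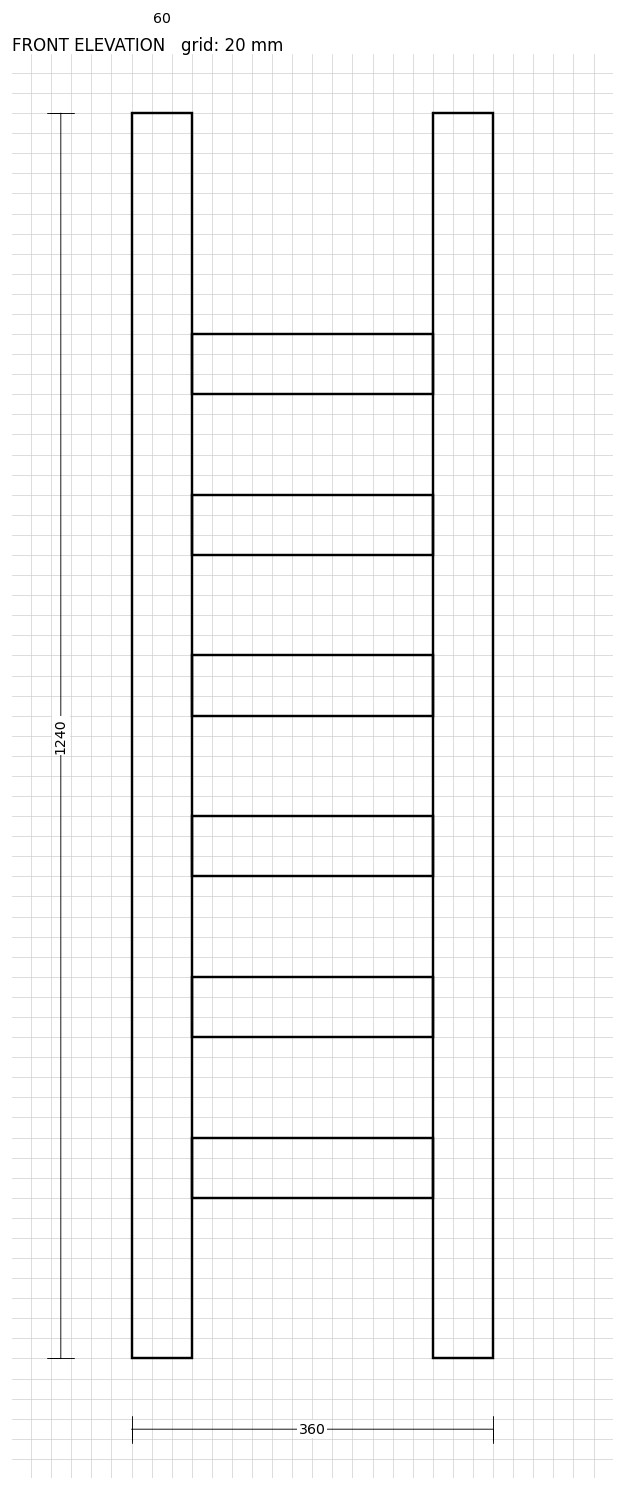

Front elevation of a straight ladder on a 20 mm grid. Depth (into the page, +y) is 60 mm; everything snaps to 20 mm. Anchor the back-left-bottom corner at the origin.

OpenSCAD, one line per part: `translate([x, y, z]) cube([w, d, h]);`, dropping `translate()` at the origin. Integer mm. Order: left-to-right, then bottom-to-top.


cube([60, 60, 1240]);
translate([60, 0, 160]) cube([240, 60, 60]);
translate([60, 0, 320]) cube([240, 60, 60]);
translate([60, 0, 480]) cube([240, 60, 60]);
translate([60, 0, 640]) cube([240, 60, 60]);
translate([60, 0, 800]) cube([240, 60, 60]);
translate([60, 0, 960]) cube([240, 60, 60]);
translate([300, 0, 0]) cube([60, 60, 1240]);
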